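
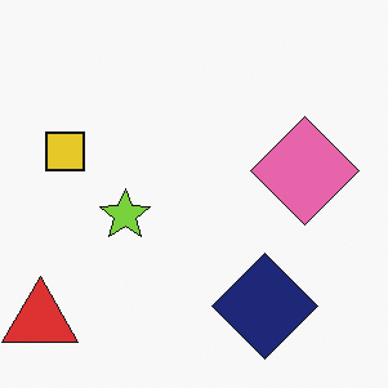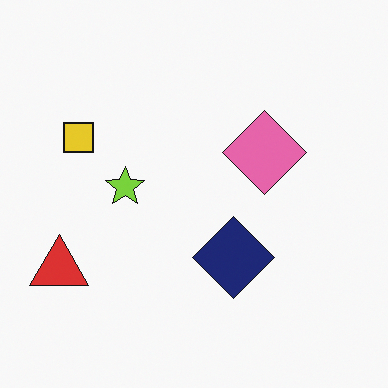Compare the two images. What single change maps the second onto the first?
It was cropped slightly and scaled back up.

The visible shapes are larger and the field of view is narrower; shapes near the original edges may be partly or wholly outside the frame — a crop-and-rescale.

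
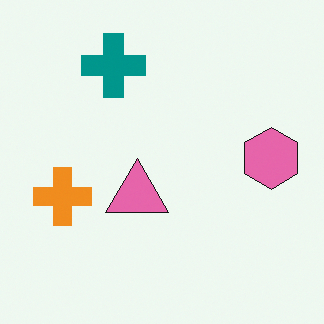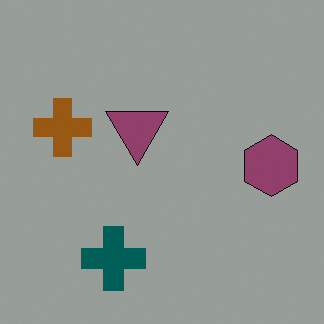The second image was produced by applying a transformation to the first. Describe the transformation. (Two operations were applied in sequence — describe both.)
The image was flipped vertically (top ↔ bottom), then darkened a lot.

The teal cross is in the top of the first image and the bottom of the second — shapes on opposite sides of the horizontal midline have swapped in a mirror flip. Every pixel — background and shapes alike — is uniformly darkened.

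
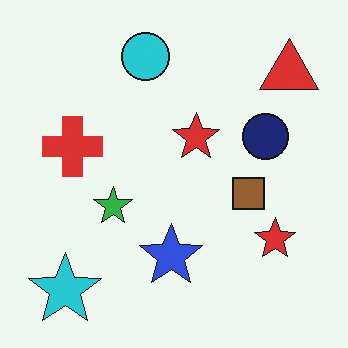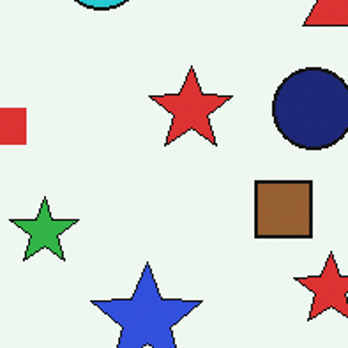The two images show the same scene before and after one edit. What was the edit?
The image was cropped to a noticeably smaller region and rescaled.

The visible shapes are larger and the field of view is narrower; shapes near the original edges may be partly or wholly outside the frame — a crop-and-rescale.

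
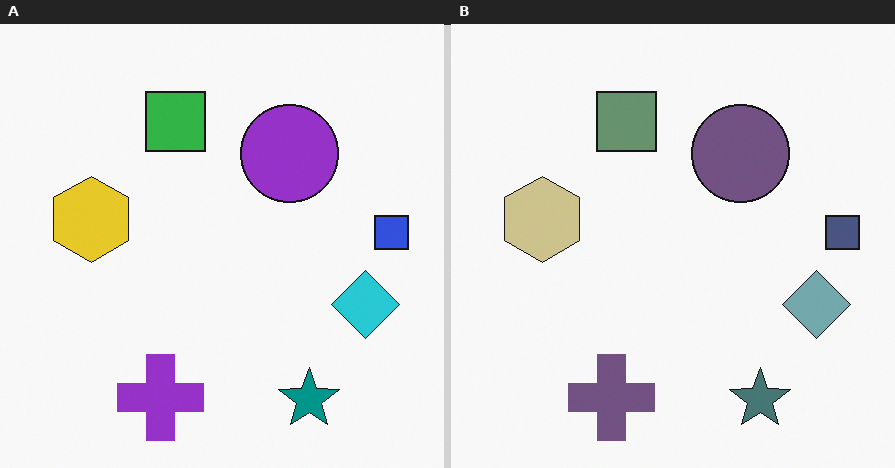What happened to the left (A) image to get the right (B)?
The image was heavily desaturated.

All colors are more muted and greyish — a global saturation change.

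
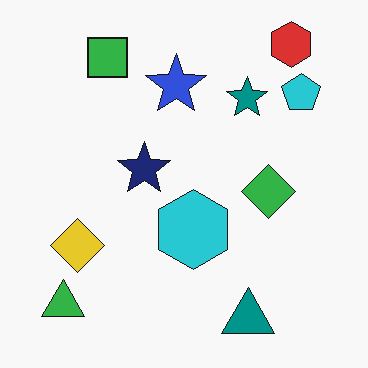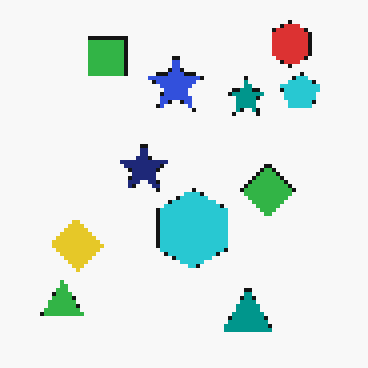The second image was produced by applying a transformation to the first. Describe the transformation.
This is the original image lightly pixelated (a mild mosaic effect).

Shapes are reduced to large square blocks; fine edges and outlines are lost — a downscale-then-upscale (mosaic) effect.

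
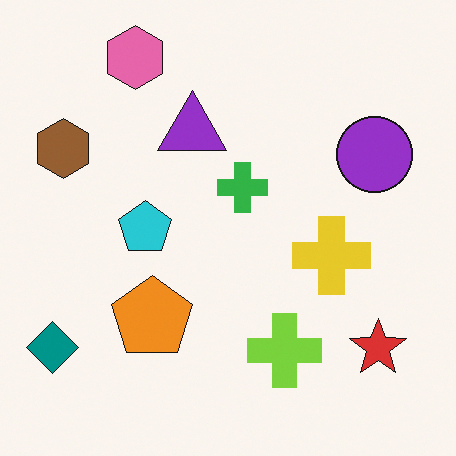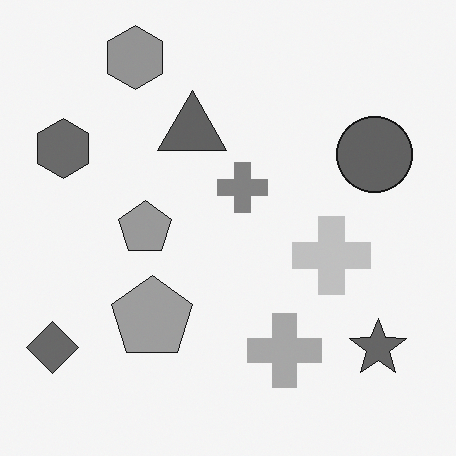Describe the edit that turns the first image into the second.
This is the original image converted to grayscale.

All color is removed — every shape is now a shade of grey.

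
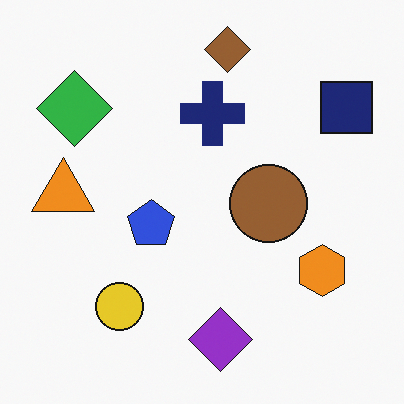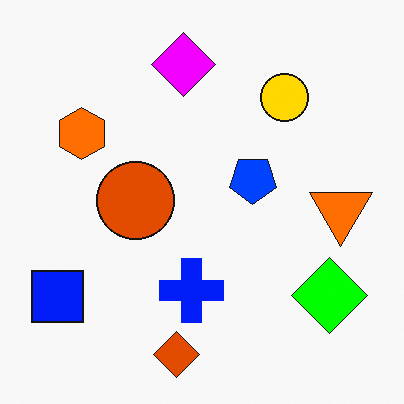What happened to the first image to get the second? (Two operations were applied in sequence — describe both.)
The image was rotated 180°, then made much more vivid (saturation change).

The navy square sits in the top-right of the first image and the bottom-left of the second — consistent with a whole-image 180° rotation. All colors are more vivid — a global saturation change.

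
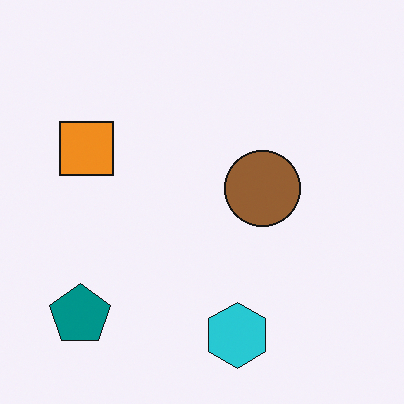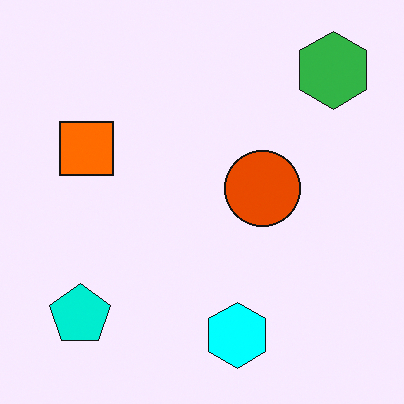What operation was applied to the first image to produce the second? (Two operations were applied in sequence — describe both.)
The image was made much more vivid (saturation change), then overlaid with an additional green hexagon.

All colors are more vivid — a global saturation change. A green hexagon appears in the second image that is absent from the first.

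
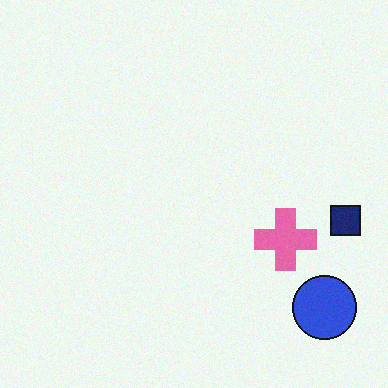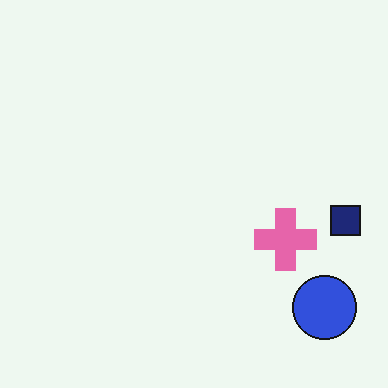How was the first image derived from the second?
The first image is the second degraded with a light layer of grain.

Random speckle covers the whole image, including the flat background.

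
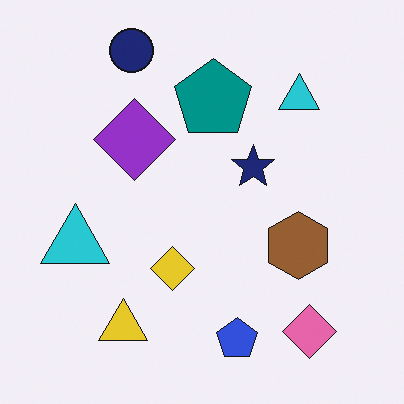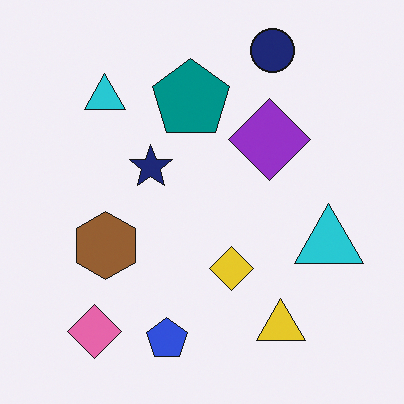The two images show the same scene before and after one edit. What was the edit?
It was flipped horizontally (left ↔ right).

The pink diamond is in the bottom-right of the first image and the bottom-left of the second — shapes on opposite sides of the vertical midline have swapped in a mirror flip.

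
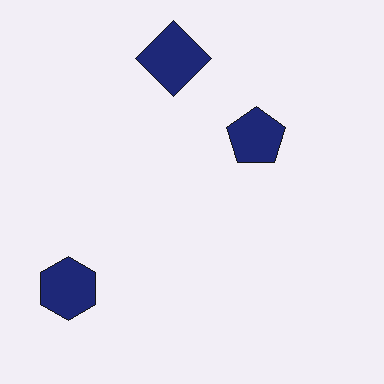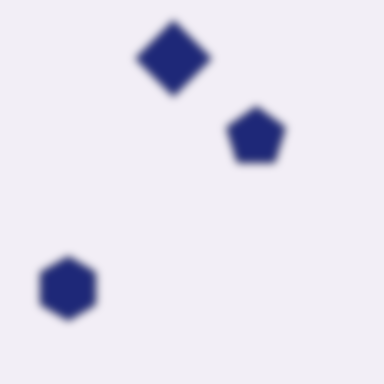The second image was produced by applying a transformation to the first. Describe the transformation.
The image was moderately blurred.

Shape edges and outlines are uniformly softened across the whole image.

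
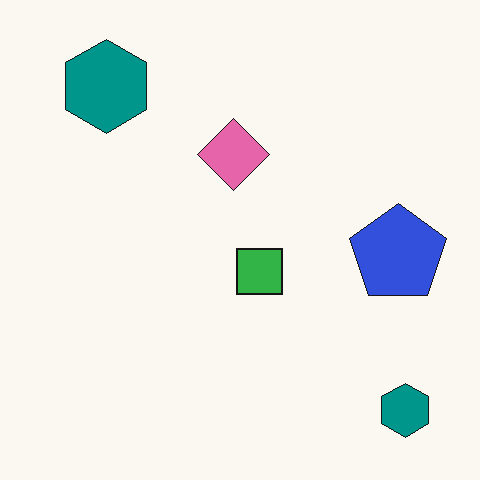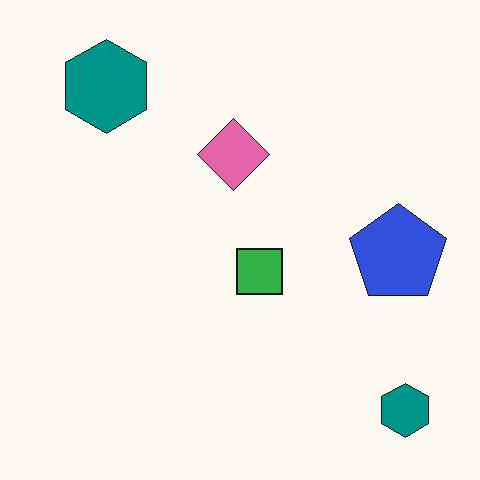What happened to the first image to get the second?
This is the original image JPEG-compressed with visible artifacts.

Blocky 8×8 compression artifacts appear around shape edges and the flat background shows ringing — characteristic JPEG degradation.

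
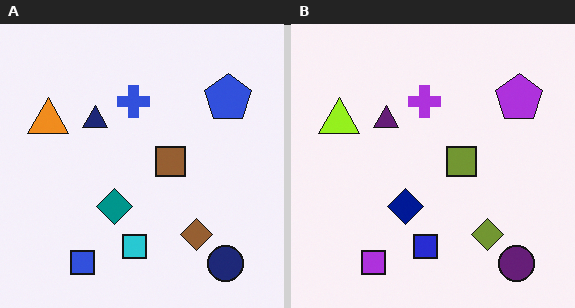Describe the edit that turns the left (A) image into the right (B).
This is the original image hue-shifted by a small amount.

Every shape's color has rotated by the same amount around the hue wheel — a uniform hue shift.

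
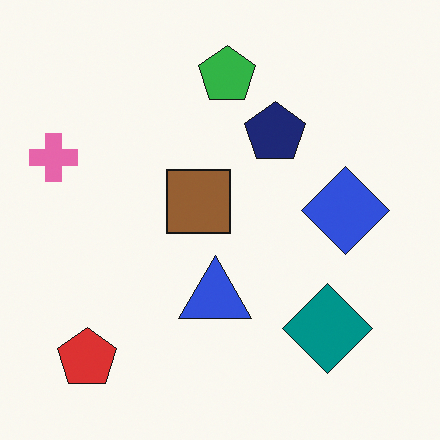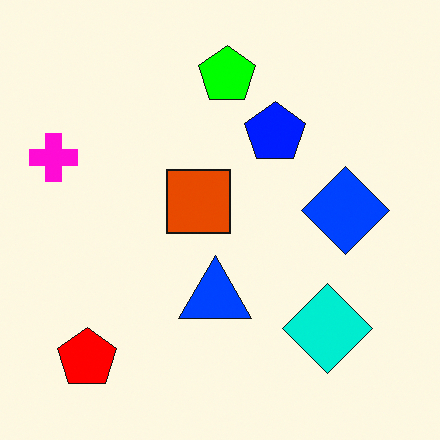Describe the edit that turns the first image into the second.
The transformation is: made much more vivid (saturation change).

All colors are more vivid — a global saturation change.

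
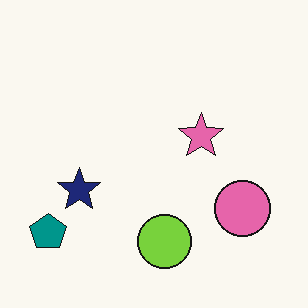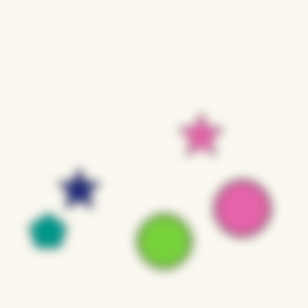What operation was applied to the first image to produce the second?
This is the original image heavily blurred.

Shape edges and outlines are uniformly softened across the whole image.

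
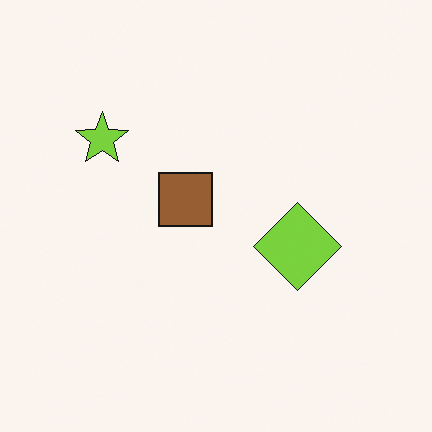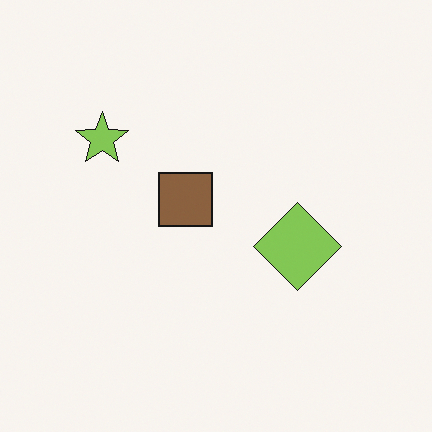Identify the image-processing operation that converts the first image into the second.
The transformation is: slightly desaturated.

All colors are more muted and greyish — a global saturation change.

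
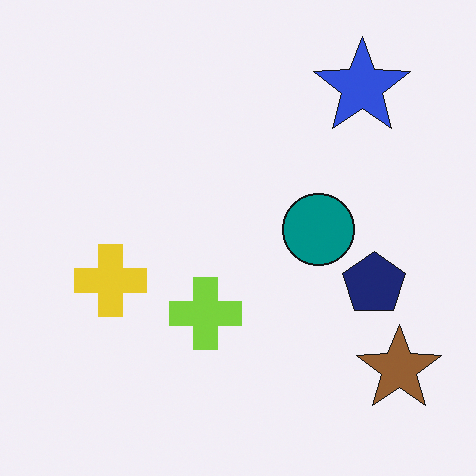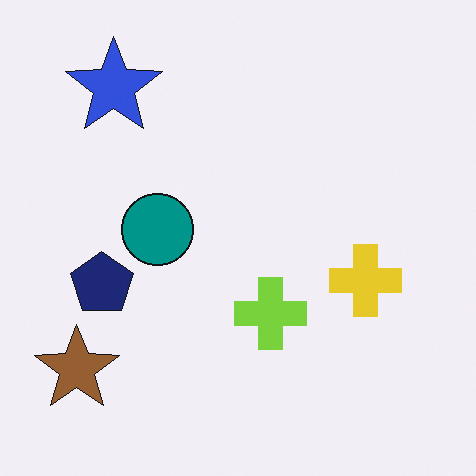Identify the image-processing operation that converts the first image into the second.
The image was flipped horizontally (left ↔ right).

The brown star is in the bottom-right of the first image and the bottom-left of the second — shapes on opposite sides of the vertical midline have swapped in a mirror flip.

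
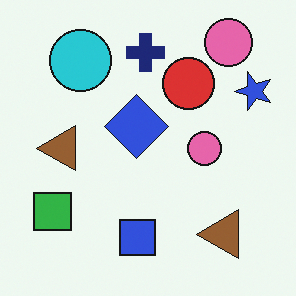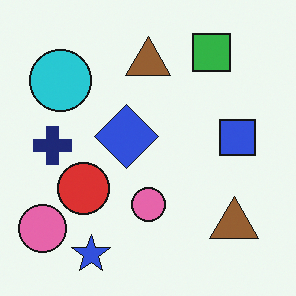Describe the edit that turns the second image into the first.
Transposed (reflected across the top-left ↔ bottom-right diagonal).

Shapes have swapped their row and column positions — what was in the top-right is now in the bottom-left — a diagonal reflection.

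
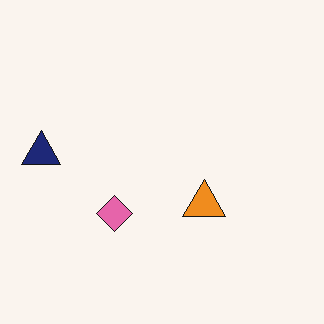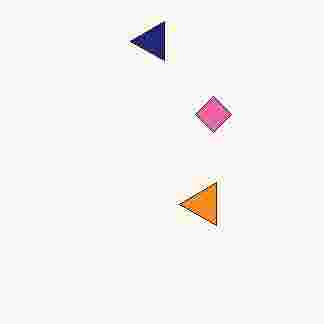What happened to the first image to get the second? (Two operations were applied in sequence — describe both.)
The image was degraded with heavy JPEG compression, then transposed (reflected across the top-left ↔ bottom-right diagonal).

Blocky 8×8 compression artifacts appear around shape edges and the flat background shows ringing — characteristic JPEG degradation. Shapes have swapped their row and column positions — what was in the top-right is now in the bottom-left — a diagonal reflection.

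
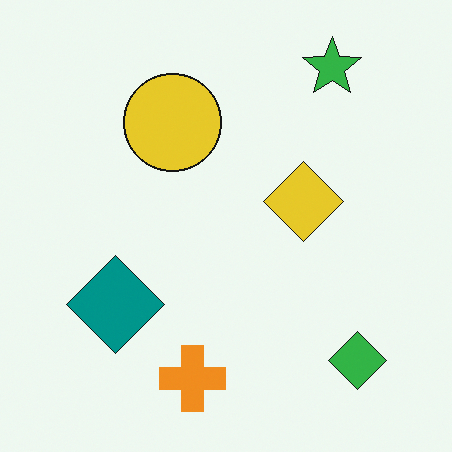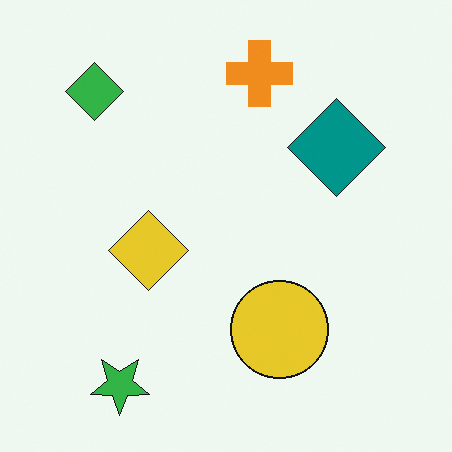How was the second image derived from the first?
The image was rotated 180°.

The green star sits in the top-right of the first image and the bottom-left of the second — consistent with a whole-image 180° rotation.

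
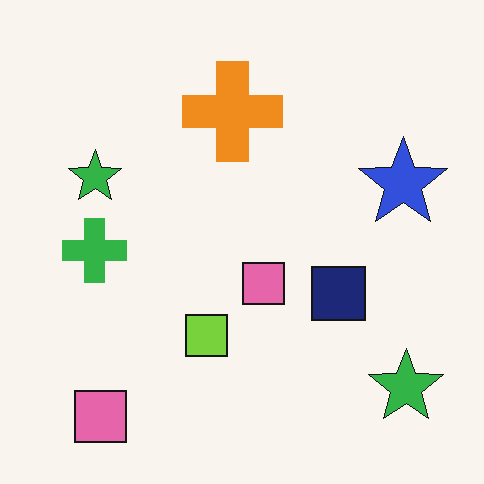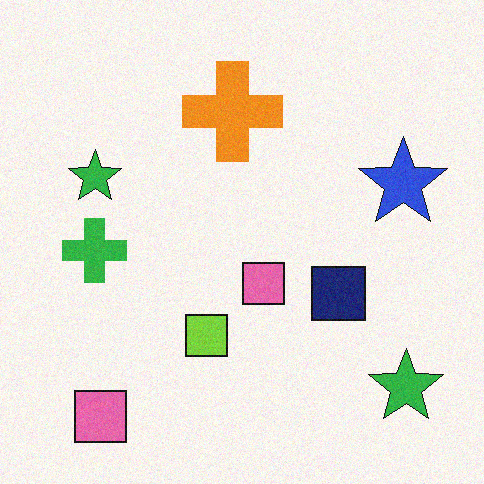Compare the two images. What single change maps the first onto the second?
The second image is the first degraded with a light layer of grain.

Random speckle covers the whole image, including the flat background.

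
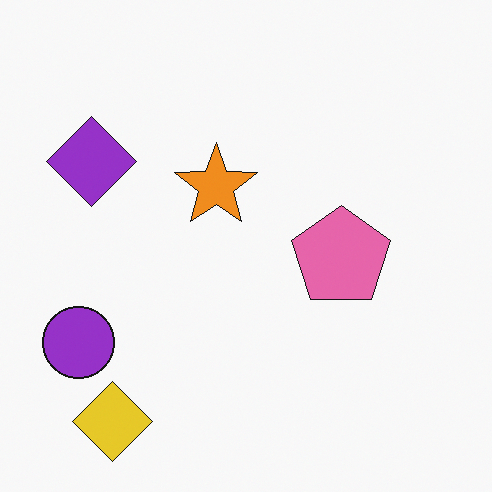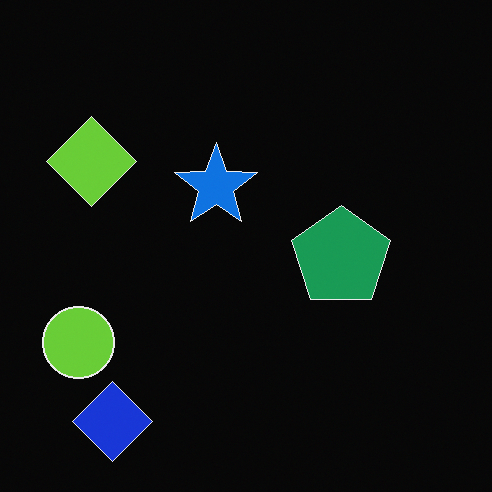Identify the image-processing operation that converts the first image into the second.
The image was color-inverted (negative).

The light background has become dark and every shape's color is its complement — a photographic negative.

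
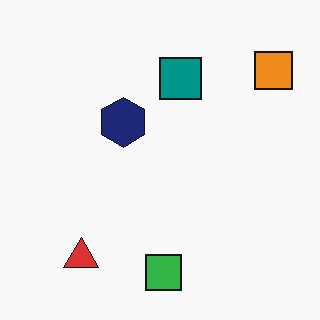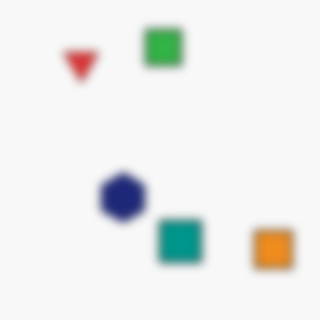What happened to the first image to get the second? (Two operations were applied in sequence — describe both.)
The second image is the first noticeably gaussian-blurred, then flipped vertically (top ↔ bottom).

Shape edges and outlines are uniformly softened across the whole image. The green square is in the bottom of the first image and the top of the second — shapes on opposite sides of the horizontal midline have swapped in a mirror flip.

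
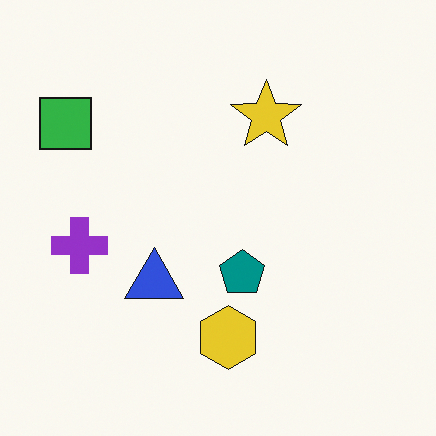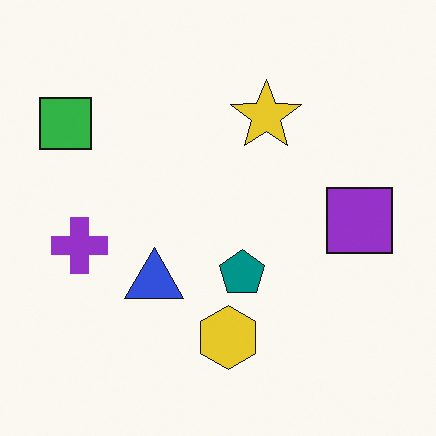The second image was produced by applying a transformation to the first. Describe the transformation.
It was overlaid with an additional purple square.

A purple square appears in the second image that is absent from the first.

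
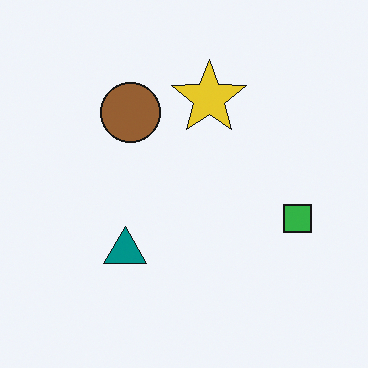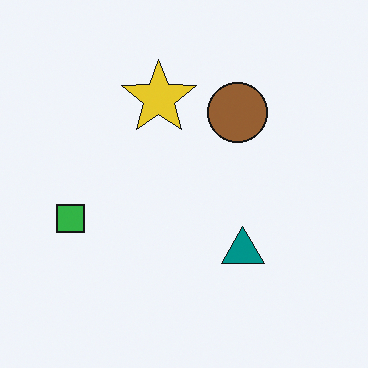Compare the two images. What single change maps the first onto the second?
This is the original image flipped horizontally (left ↔ right).

The green square is in the right of the first image and the left of the second — shapes on opposite sides of the vertical midline have swapped in a mirror flip.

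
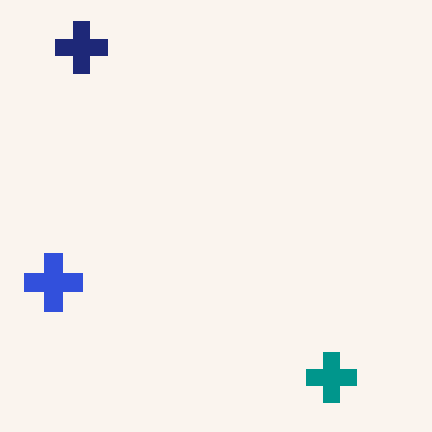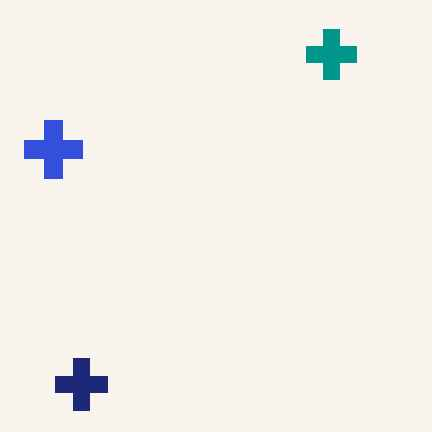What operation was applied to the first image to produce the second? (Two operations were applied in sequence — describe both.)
The second image is the first flipped vertically (top ↔ bottom), then given moderate JPEG compression.

The navy cross is in the top-left of the first image and the bottom-left of the second — shapes on opposite sides of the horizontal midline have swapped in a mirror flip. Blocky 8×8 compression artifacts appear around shape edges and the flat background shows ringing — characteristic JPEG degradation.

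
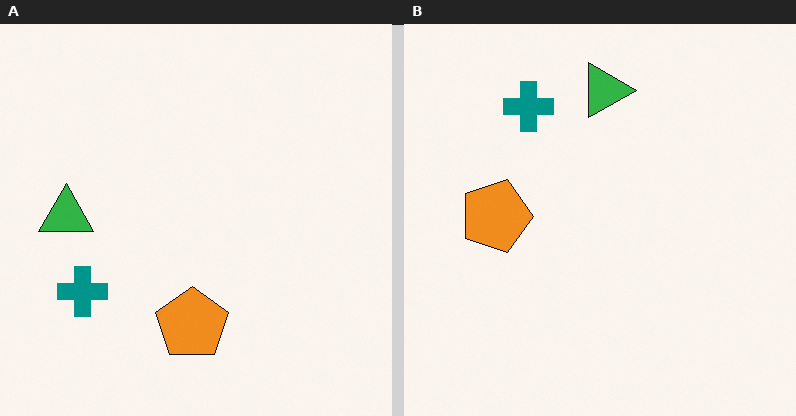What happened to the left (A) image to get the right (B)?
The image was rotated 90° clockwise.

The teal cross sits in the bottom-left of the left (A) image and the top-left of the right (B) — consistent with a whole-image 90° clockwise rotation.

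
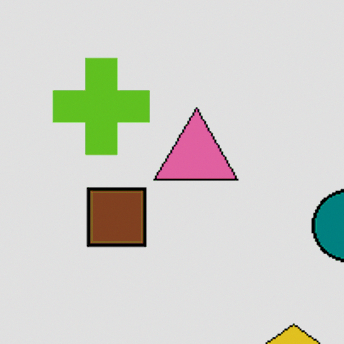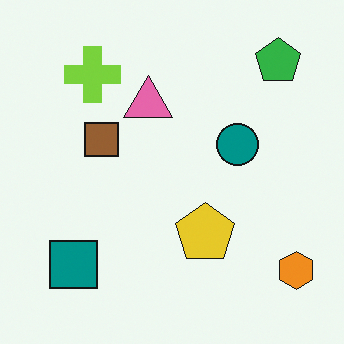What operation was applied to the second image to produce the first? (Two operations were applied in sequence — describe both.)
It was cropped to a noticeably smaller region and rescaled, then posterized to a reduced palette.

The visible shapes are larger and the field of view is narrower; shapes near the original edges may be partly or wholly outside the frame — a crop-and-rescale. Each flat color has snapped to a coarser quantized level — most visibly, the near-white background has dropped to a flat grey.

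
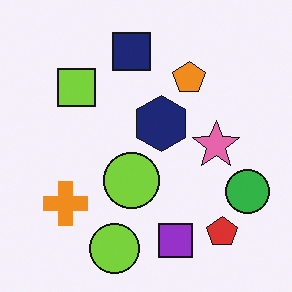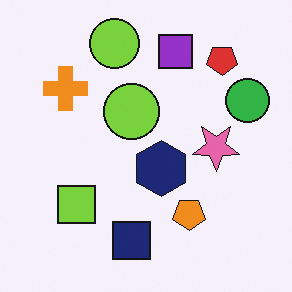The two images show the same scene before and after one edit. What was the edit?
The second image is the first flipped vertically (top ↔ bottom).

The navy square is in the top of the first image and the bottom of the second — shapes on opposite sides of the horizontal midline have swapped in a mirror flip.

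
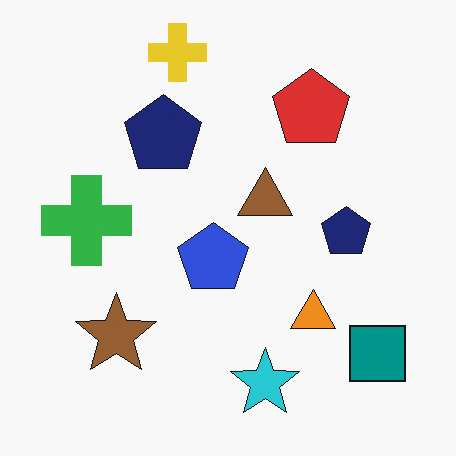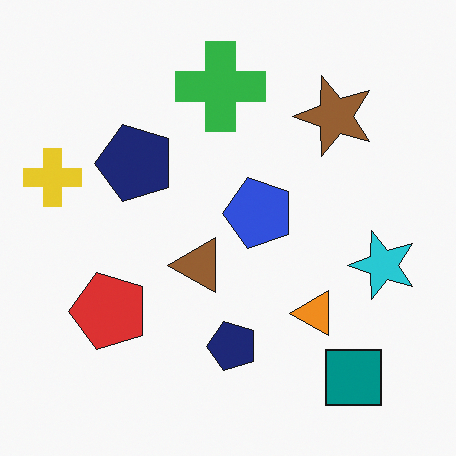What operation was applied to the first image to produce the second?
The image was transposed (reflected across the top-left ↔ bottom-right diagonal).

Shapes have swapped their row and column positions — what was in the top-right is now in the bottom-left — a diagonal reflection.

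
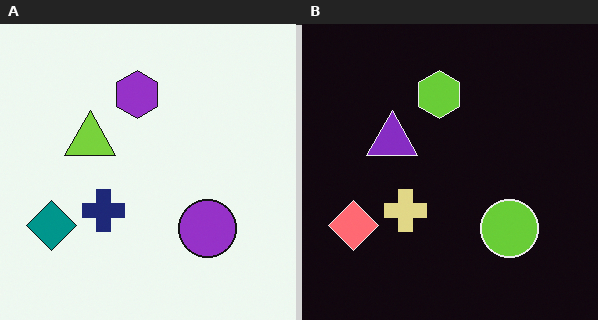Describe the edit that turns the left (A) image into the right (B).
It was color-inverted (negative).

The light background has become dark and every shape's color is its complement — a photographic negative.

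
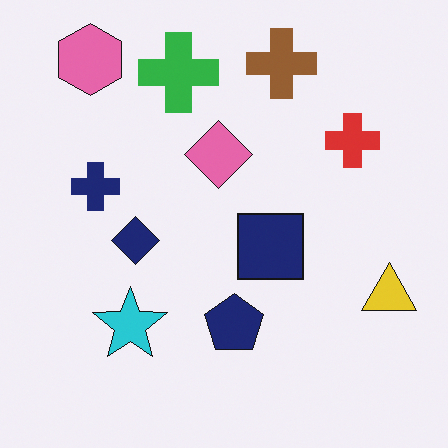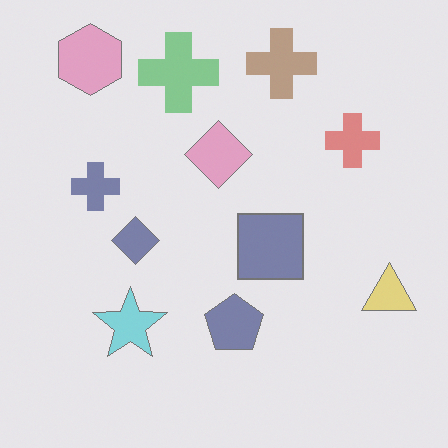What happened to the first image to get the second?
It was washed out (contrast reduced).

Tones are pushed toward mid-grey across the whole image — a global contrast change.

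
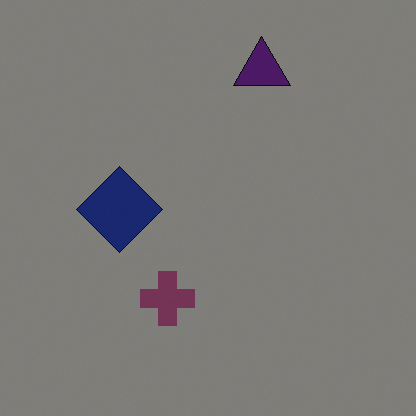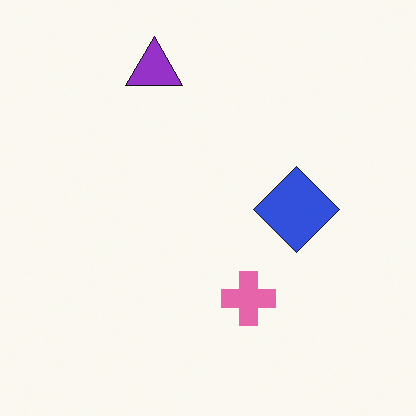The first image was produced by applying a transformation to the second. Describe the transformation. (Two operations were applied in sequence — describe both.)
It was noticeably darkened, then flipped horizontally (left ↔ right).

Every pixel — background and shapes alike — is uniformly darkened. The blue diamond is in the right of the second image and the left of the first — shapes on opposite sides of the vertical midline have swapped in a mirror flip.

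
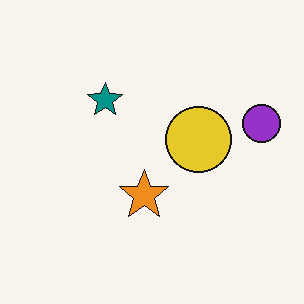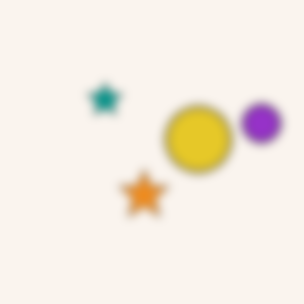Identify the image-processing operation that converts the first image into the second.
The second image is the first strongly gaussian-blurred.

Shape edges and outlines are uniformly softened across the whole image.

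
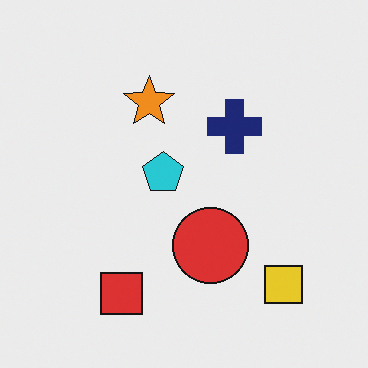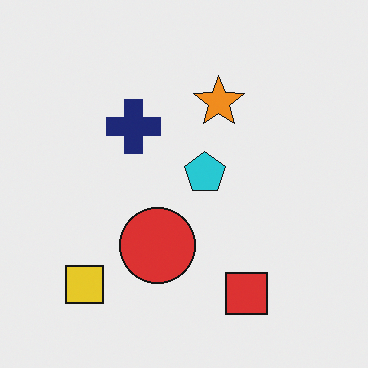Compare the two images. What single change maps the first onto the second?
The transformation is: flipped horizontally (left ↔ right).

The yellow square is in the bottom-right of the first image and the bottom-left of the second — shapes on opposite sides of the vertical midline have swapped in a mirror flip.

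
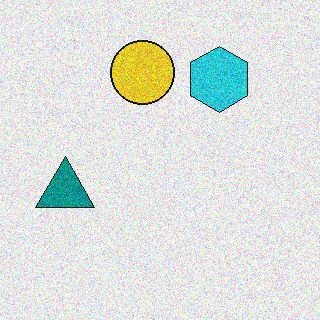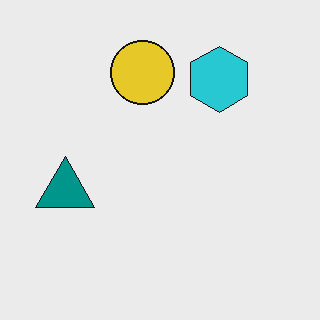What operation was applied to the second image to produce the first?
The transformation is: degraded with visible gaussian noise.

Random speckle covers the whole image, including the flat background.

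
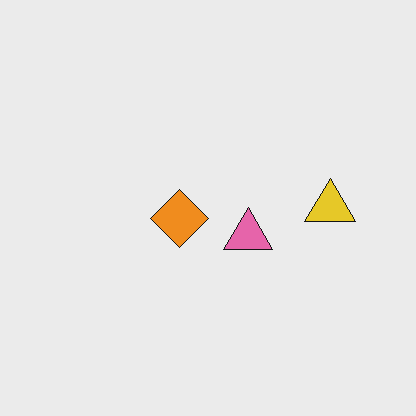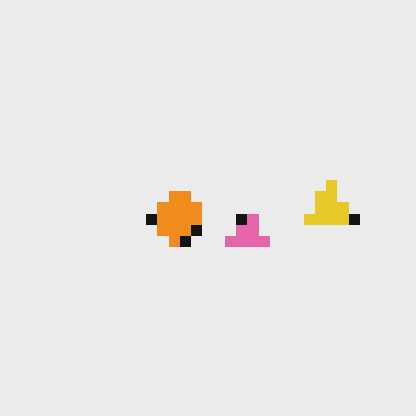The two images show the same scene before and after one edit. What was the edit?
The second image is the first heavily pixelated into large blocks.

Shapes are reduced to large square blocks; fine edges and outlines are lost — a downscale-then-upscale (mosaic) effect.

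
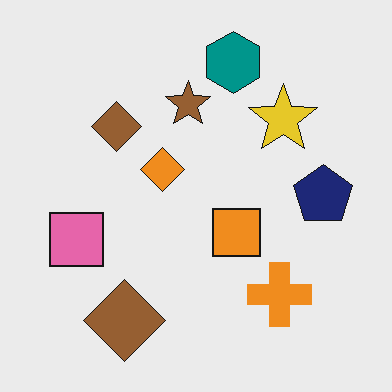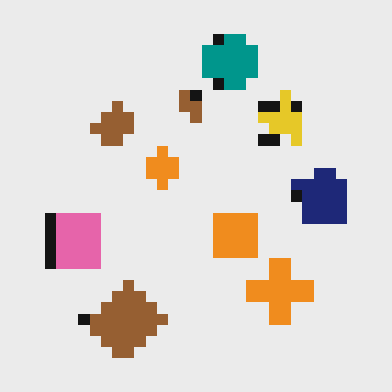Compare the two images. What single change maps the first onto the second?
The second image is the first heavily pixelated into large blocks.

Shapes are reduced to large square blocks; fine edges and outlines are lost — a downscale-then-upscale (mosaic) effect.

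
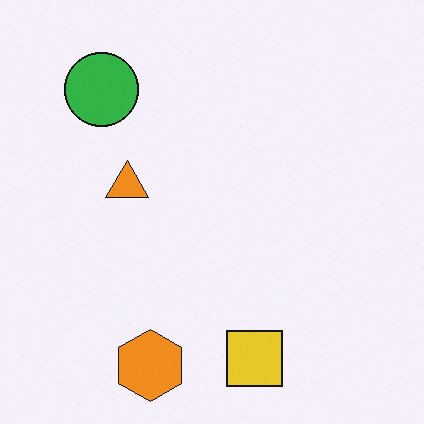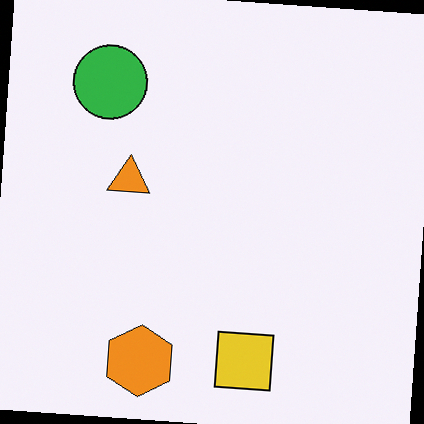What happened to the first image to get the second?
The transformation is: rotated clockwise by a slight angle.

Every shape is tilted by the same angle and the image corners show triangular fill wedges — a whole-image rotation by a non-right angle.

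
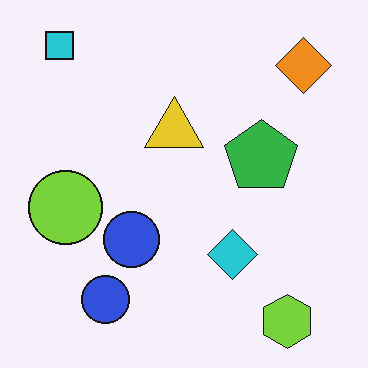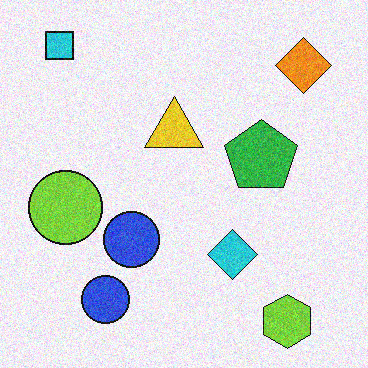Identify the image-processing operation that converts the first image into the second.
Degraded with moderate additive noise.

Random speckle covers the whole image, including the flat background.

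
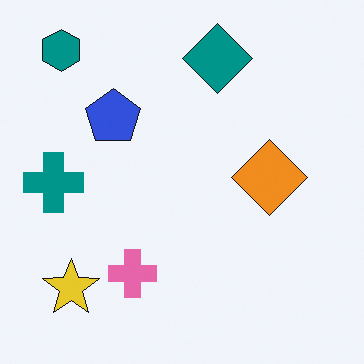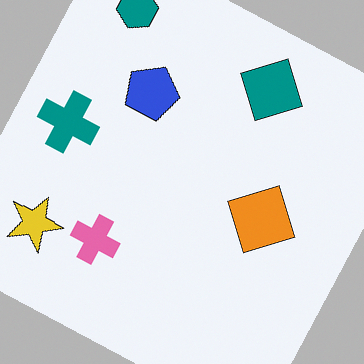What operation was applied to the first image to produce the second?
The image was rotated clockwise by a moderate amount.

Every shape is tilted by the same angle and the image corners show triangular fill wedges — a whole-image rotation by a non-right angle.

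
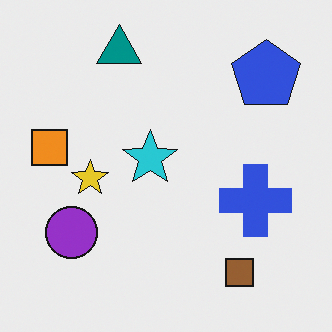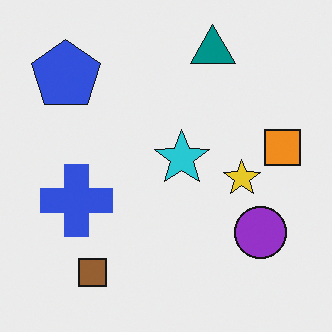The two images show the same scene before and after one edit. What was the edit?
The image was flipped horizontally (left ↔ right).

The orange square is in the left of the first image and the right of the second — shapes on opposite sides of the vertical midline have swapped in a mirror flip.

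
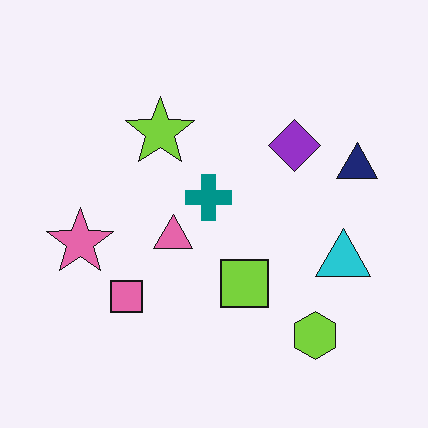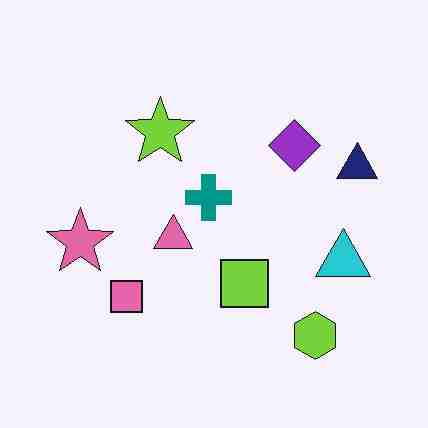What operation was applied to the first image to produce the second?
The transformation is: degraded with heavy JPEG compression.

Blocky 8×8 compression artifacts appear around shape edges and the flat background shows ringing — characteristic JPEG degradation.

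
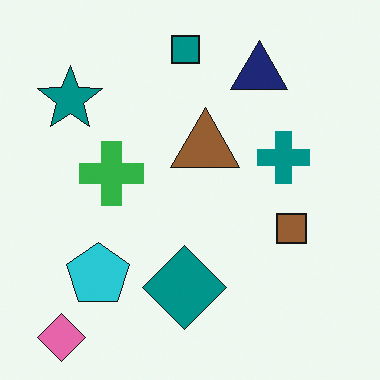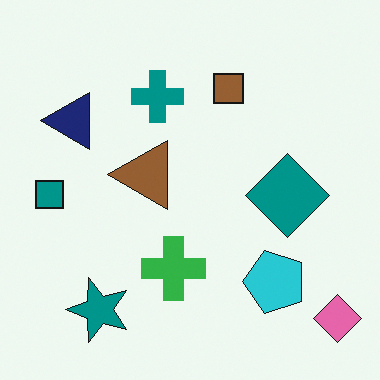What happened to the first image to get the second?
The image was rotated 90° counter-clockwise.

The pink diamond sits in the bottom-left of the first image and the bottom-right of the second — consistent with a whole-image 90° counter-clockwise rotation.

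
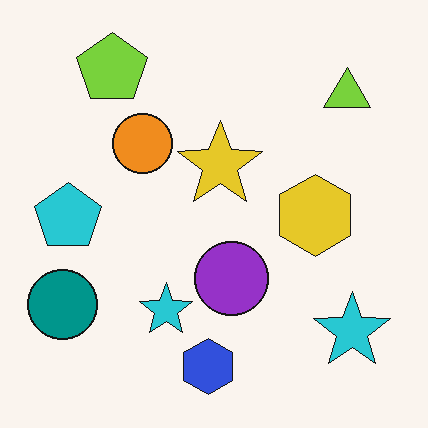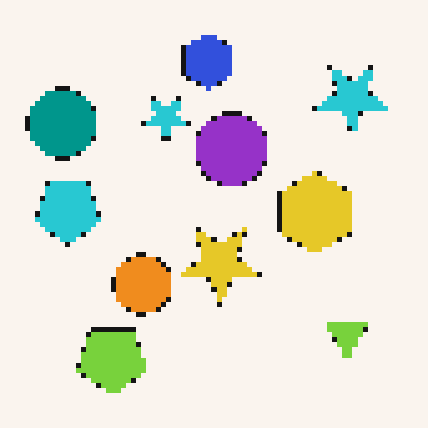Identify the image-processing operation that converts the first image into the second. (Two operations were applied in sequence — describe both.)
Flipped vertically (top ↔ bottom), then lightly pixelated (a mild mosaic effect).

The blue hexagon is in the bottom of the first image and the top of the second — shapes on opposite sides of the horizontal midline have swapped in a mirror flip. Shapes are reduced to large square blocks; fine edges and outlines are lost — a downscale-then-upscale (mosaic) effect.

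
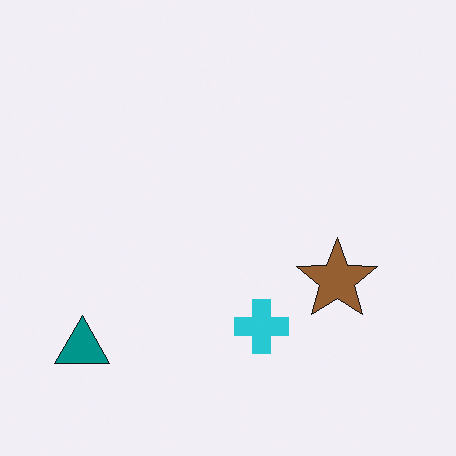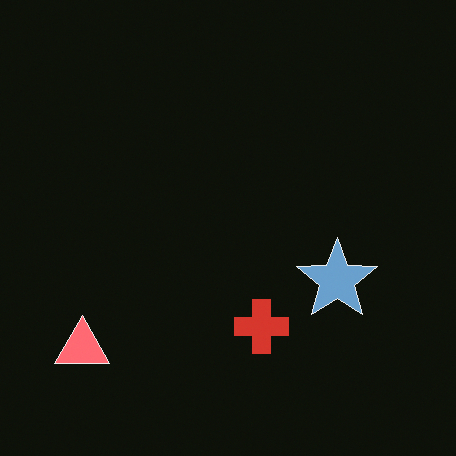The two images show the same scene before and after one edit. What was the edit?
The second image is the first color-inverted (negative).

The light background has become dark and every shape's color is its complement — a photographic negative.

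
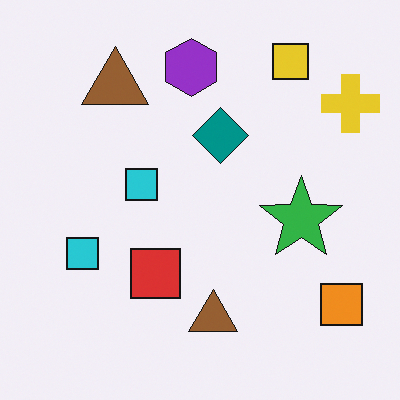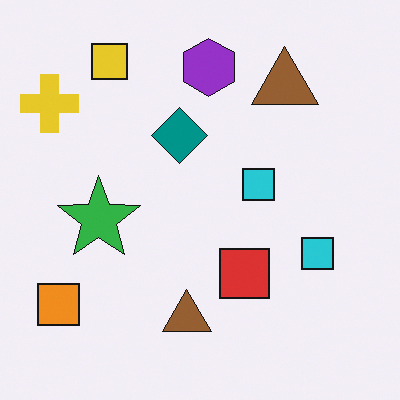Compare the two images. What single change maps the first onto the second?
The image was flipped horizontally (left ↔ right).

The yellow cross is in the top-right of the first image and the top-left of the second — shapes on opposite sides of the vertical midline have swapped in a mirror flip.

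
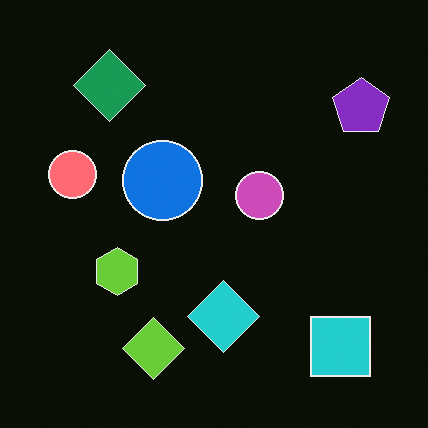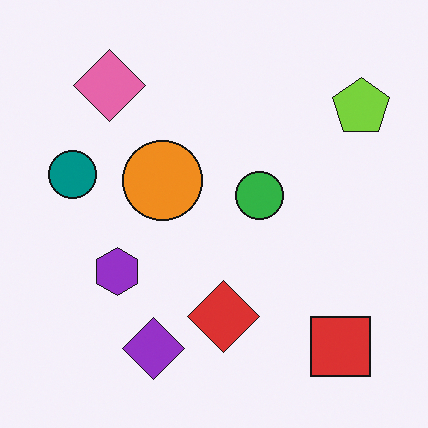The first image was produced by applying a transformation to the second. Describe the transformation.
This is the original image color-inverted (negative).

The light background has become dark and every shape's color is its complement — a photographic negative.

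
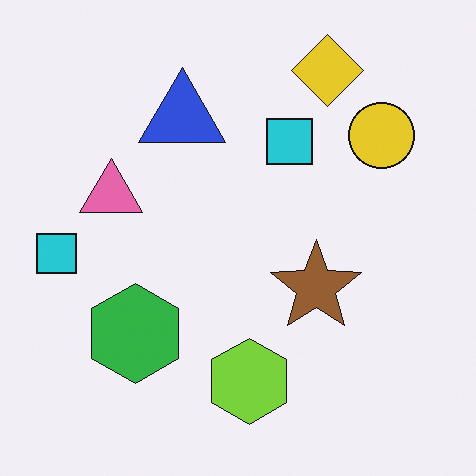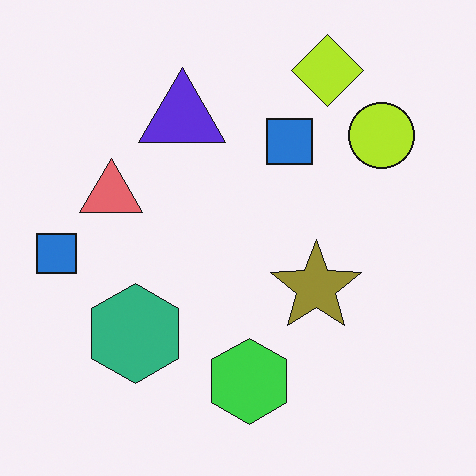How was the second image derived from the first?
The image was hue-shifted slightly.

Every shape's color has rotated by the same amount around the hue wheel — a uniform hue shift.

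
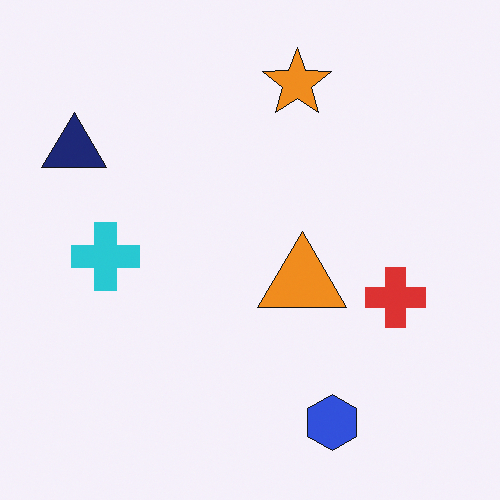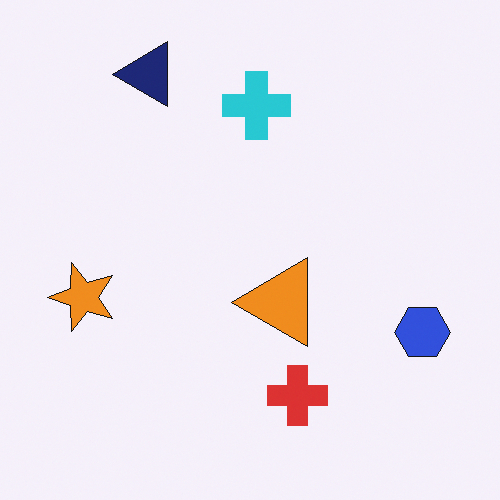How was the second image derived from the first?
The transformation is: transposed (reflected across the top-left ↔ bottom-right diagonal).

Shapes have swapped their row and column positions — what was in the top-right is now in the bottom-left — a diagonal reflection.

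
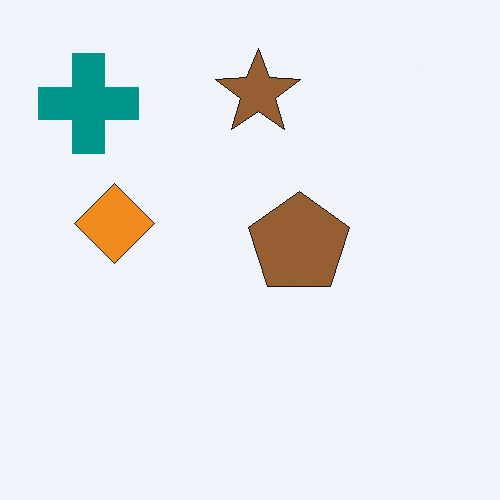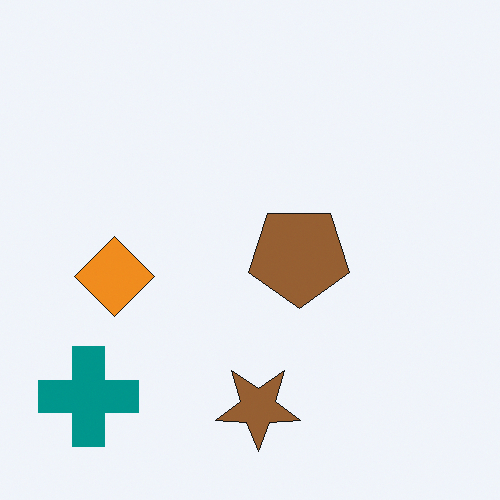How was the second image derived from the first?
This is the original image flipped vertically (top ↔ bottom).

The brown star is in the top of the first image and the bottom of the second — shapes on opposite sides of the horizontal midline have swapped in a mirror flip.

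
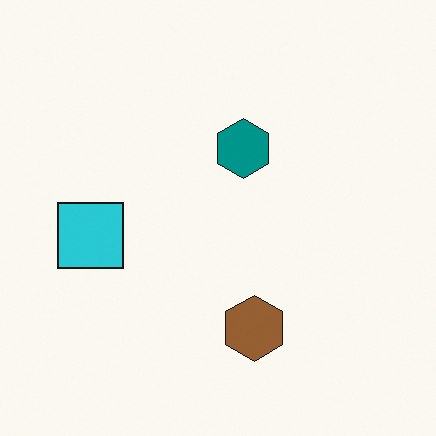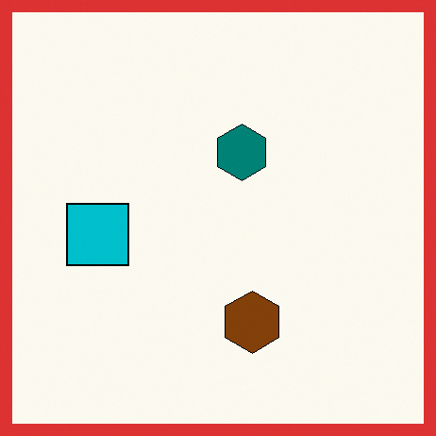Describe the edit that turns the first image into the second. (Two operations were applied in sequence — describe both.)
The second image is the first given slightly increased contrast, then framed with a red border.

Tones are pushed away from mid-grey across the whole image — a global contrast change. A solid red frame runs around the edge of the second image, with the content slightly shrunk inside it.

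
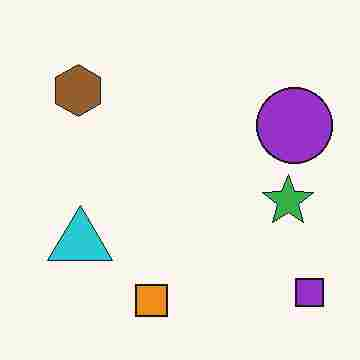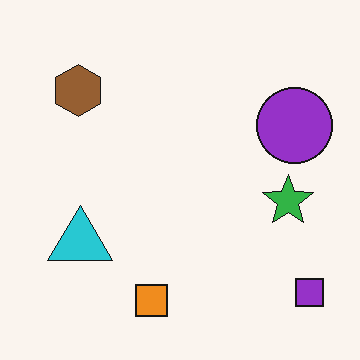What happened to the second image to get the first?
Heavily JPEG-compressed with obvious blocking artifacts.

Blocky 8×8 compression artifacts appear around shape edges and the flat background shows ringing — characteristic JPEG degradation.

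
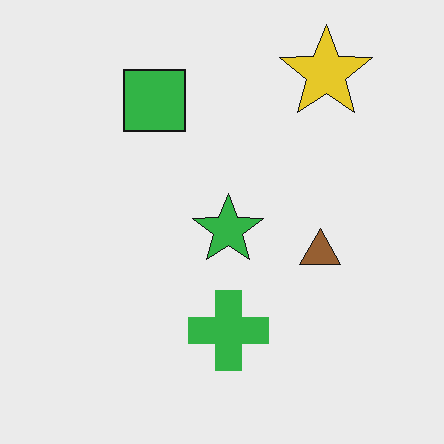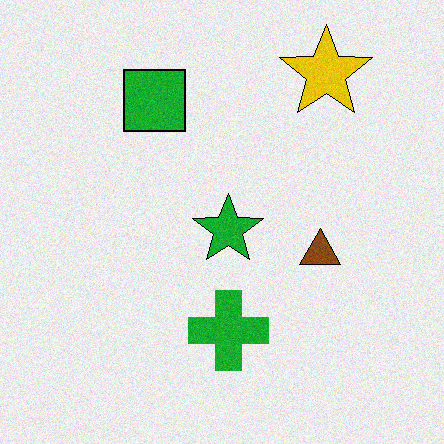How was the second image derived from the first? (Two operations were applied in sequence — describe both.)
The transformation is: degraded with subtle gaussian noise, then given slightly increased contrast.

Random speckle covers the whole image, including the flat background. Tones are pushed away from mid-grey across the whole image — a global contrast change.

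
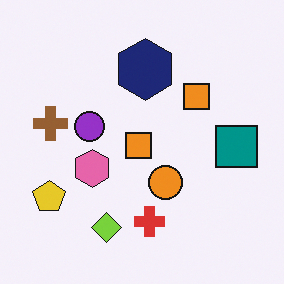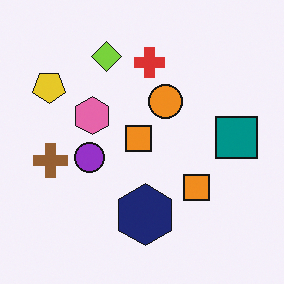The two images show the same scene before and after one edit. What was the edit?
It was flipped vertically (top ↔ bottom).

The lime diamond is in the bottom of the first image and the top of the second — shapes on opposite sides of the horizontal midline have swapped in a mirror flip.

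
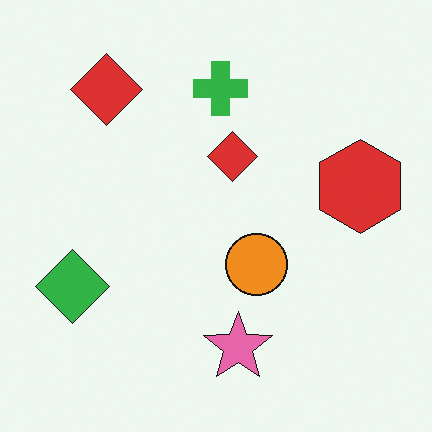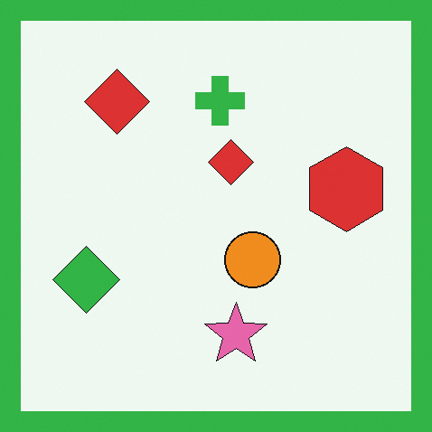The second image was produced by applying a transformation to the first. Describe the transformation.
Framed with a green border.

A solid green frame runs around the edge of the second image, with the content slightly shrunk inside it.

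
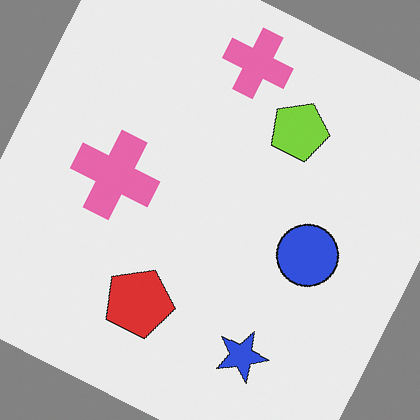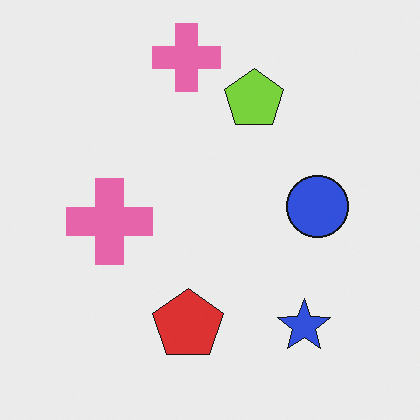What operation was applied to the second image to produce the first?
The transformation is: rotated clockwise by a moderate amount.

Every shape is tilted by the same angle and the image corners show triangular fill wedges — a whole-image rotation by a non-right angle.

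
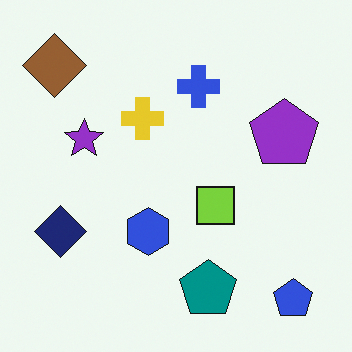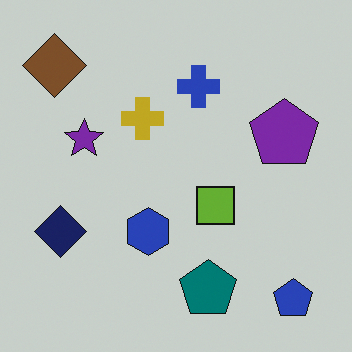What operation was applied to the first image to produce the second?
The transformation is: darkened a little.

Every pixel — background and shapes alike — is uniformly darkened.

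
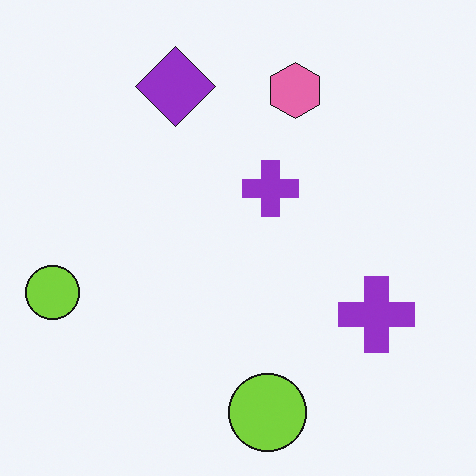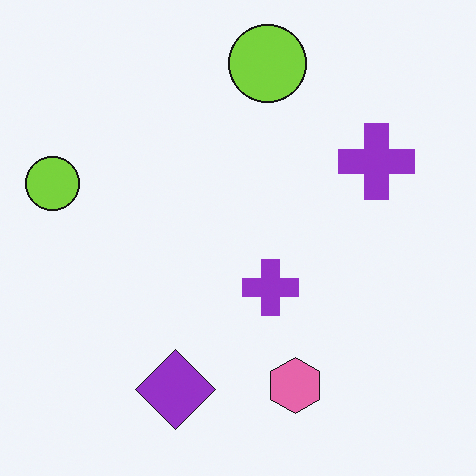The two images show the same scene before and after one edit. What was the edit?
The transformation is: flipped vertically (top ↔ bottom).

The purple diamond is in the top of the first image and the bottom of the second — shapes on opposite sides of the horizontal midline have swapped in a mirror flip.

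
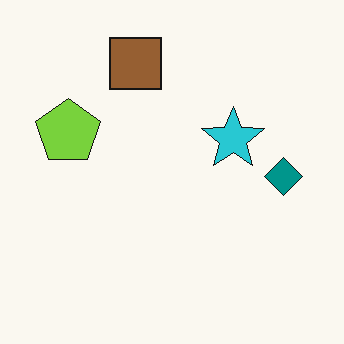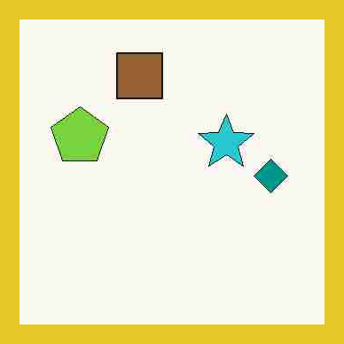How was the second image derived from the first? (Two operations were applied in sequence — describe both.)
It was degraded with heavy JPEG compression, then framed with a yellow border.

Blocky 8×8 compression artifacts appear around shape edges and the flat background shows ringing — characteristic JPEG degradation. A solid yellow frame runs around the edge of the second image, with the content slightly shrunk inside it.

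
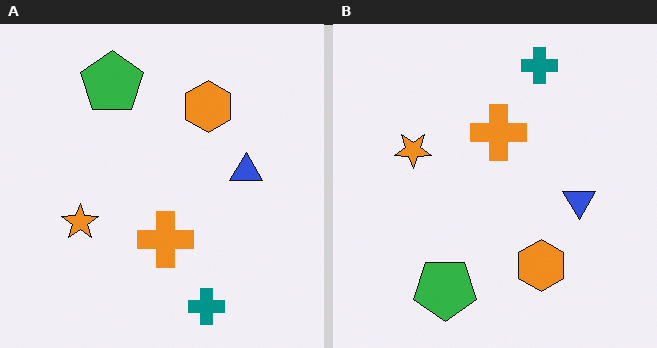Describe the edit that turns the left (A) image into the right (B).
Flipped vertically (top ↔ bottom).

The teal cross is in the bottom of the left (A) image and the top of the right (B) — shapes on opposite sides of the horizontal midline have swapped in a mirror flip.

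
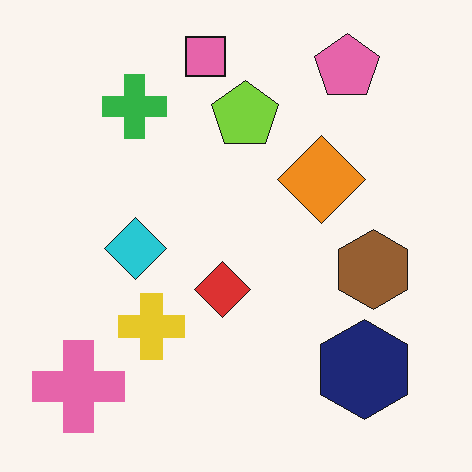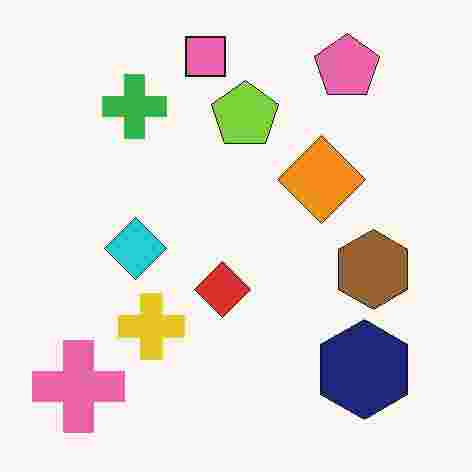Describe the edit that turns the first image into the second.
It was heavily JPEG-compressed with obvious blocking artifacts.

Blocky 8×8 compression artifacts appear around shape edges and the flat background shows ringing — characteristic JPEG degradation.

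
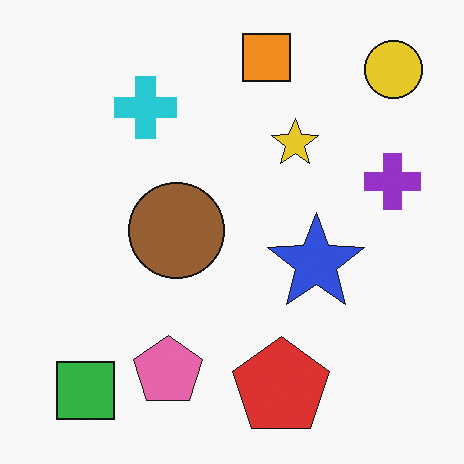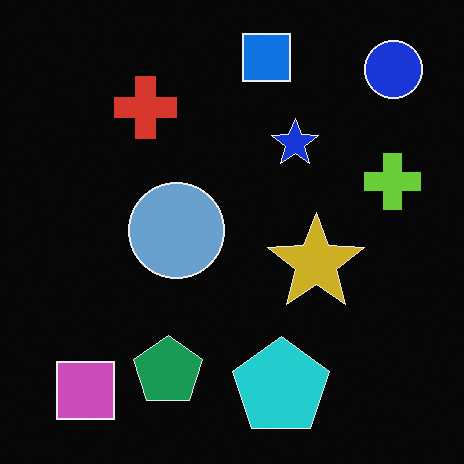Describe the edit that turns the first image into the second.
This is the original image color-inverted (negative).

The light background has become dark and every shape's color is its complement — a photographic negative.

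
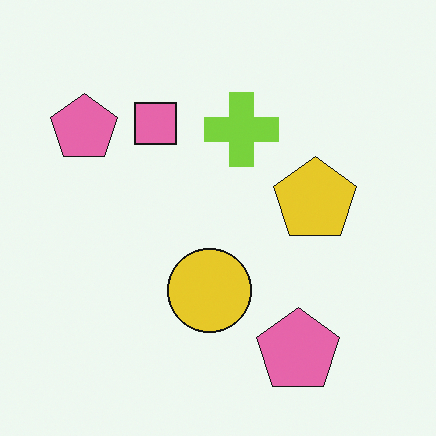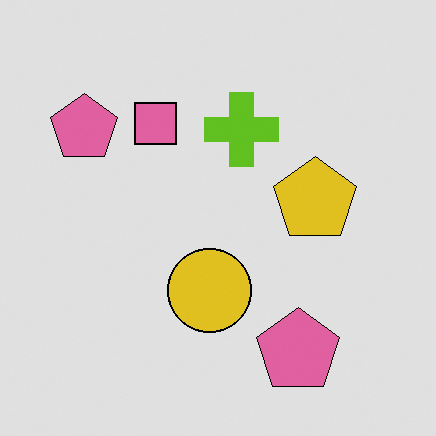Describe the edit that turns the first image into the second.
The transformation is: posterized to a reduced palette.

Each flat color has snapped to a coarser quantized level — most visibly, the near-white background has dropped to a flat grey.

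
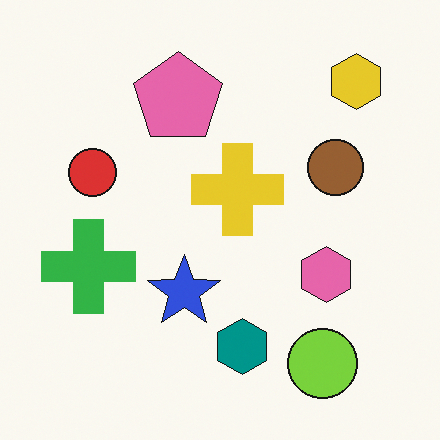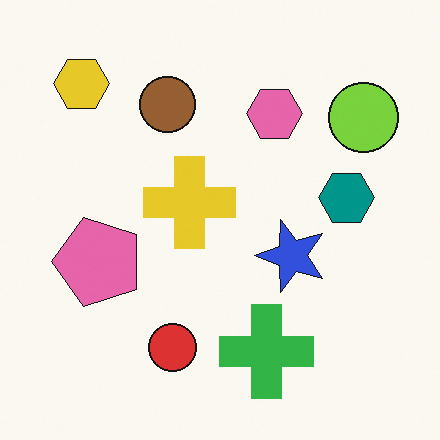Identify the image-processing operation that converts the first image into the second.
It was rotated 90° counter-clockwise.

The yellow hexagon sits in the top-right of the first image and the top-left of the second — consistent with a whole-image 90° counter-clockwise rotation.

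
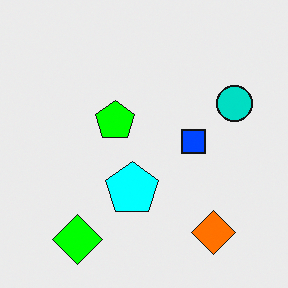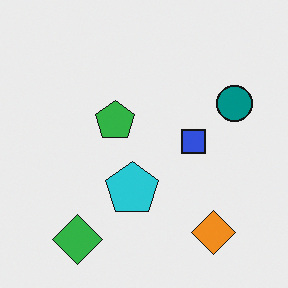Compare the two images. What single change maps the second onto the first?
The first image is the second heavily oversaturated.

All colors are more vivid — a global saturation change.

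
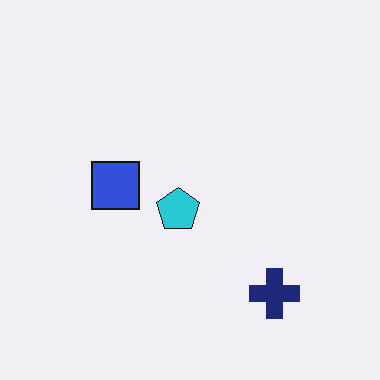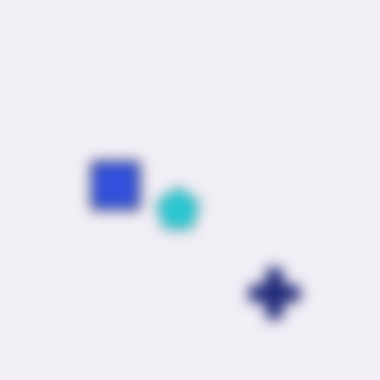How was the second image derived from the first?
The second image is the first heavily blurred.

Shape edges and outlines are uniformly softened across the whole image.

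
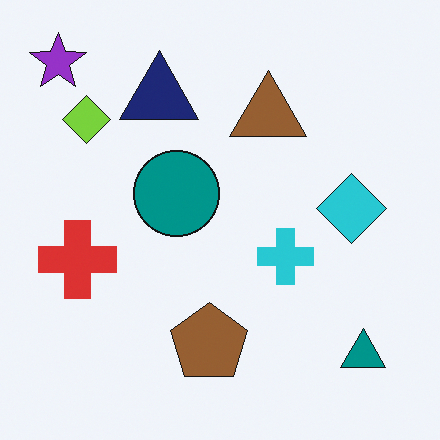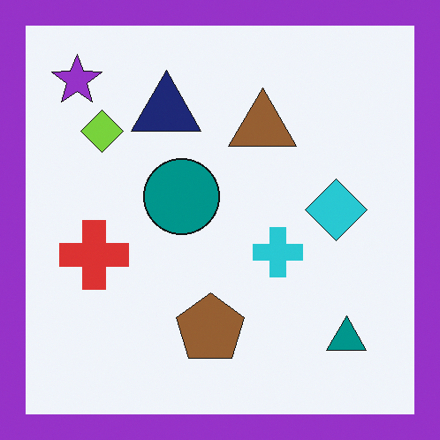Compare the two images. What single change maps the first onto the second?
Framed with a purple border.

A solid purple frame runs around the edge of the second image, with the content slightly shrunk inside it.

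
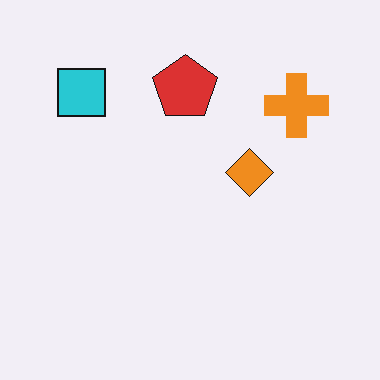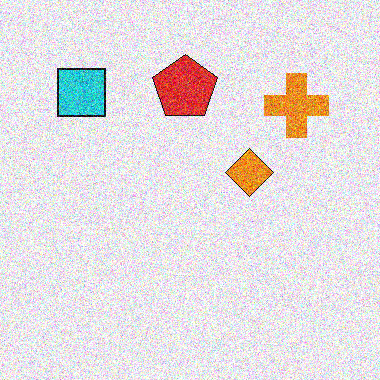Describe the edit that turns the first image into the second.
This is the original image degraded with a thick layer of grain.

Random speckle covers the whole image, including the flat background.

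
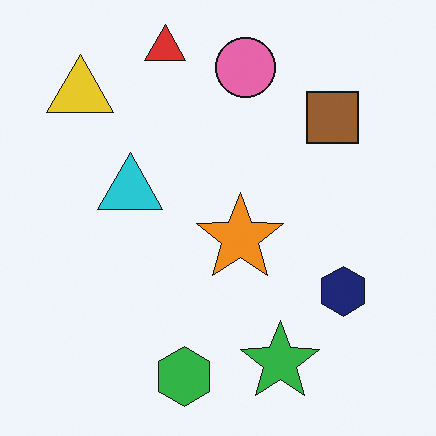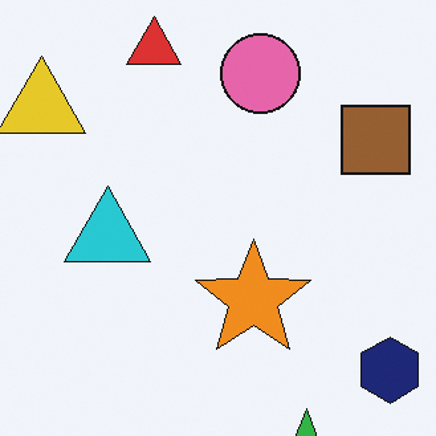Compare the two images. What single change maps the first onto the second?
Cropped slightly and scaled back up.

The visible shapes are larger and the field of view is narrower; shapes near the original edges may be partly or wholly outside the frame — a crop-and-rescale.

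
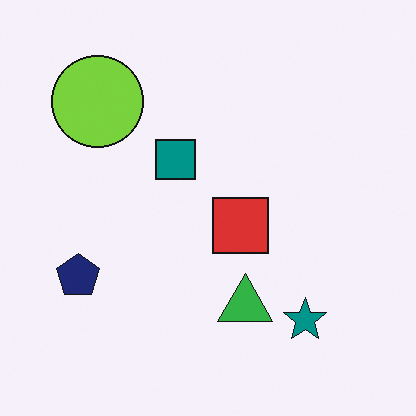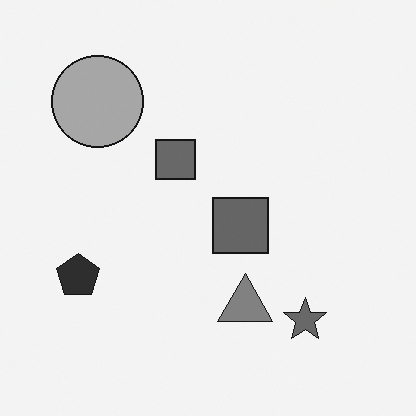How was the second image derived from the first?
The transformation is: converted to grayscale.

All color is removed — every shape is now a shade of grey.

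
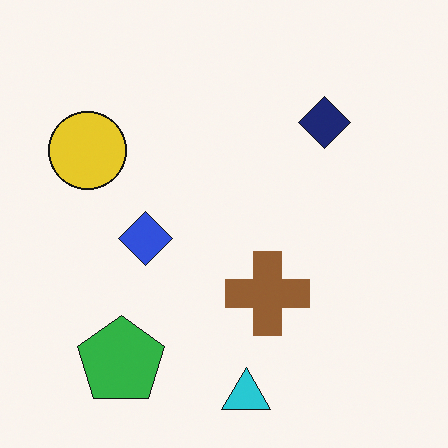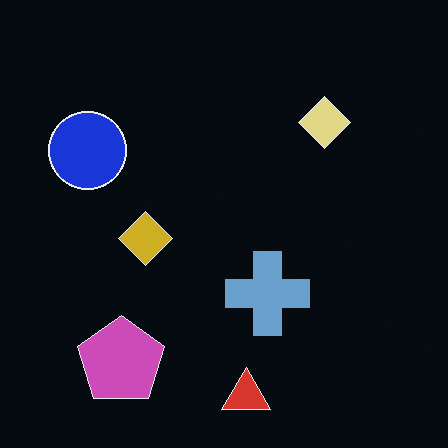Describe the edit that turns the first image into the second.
Color-inverted (negative).

The light background has become dark and every shape's color is its complement — a photographic negative.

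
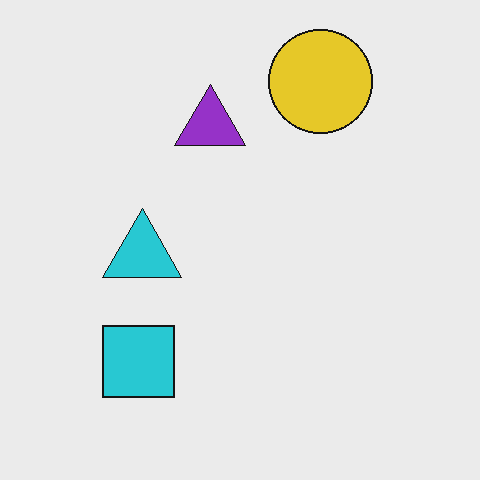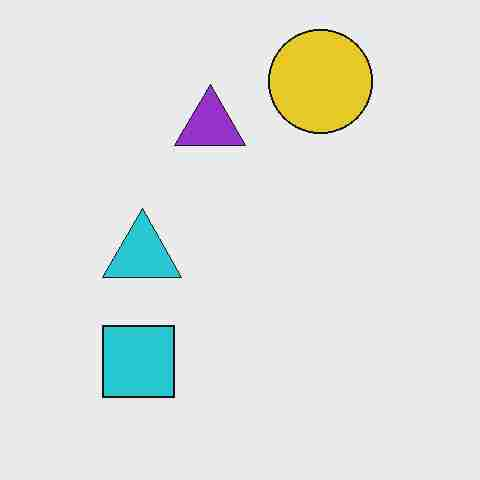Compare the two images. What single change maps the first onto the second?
The second image is the first degraded with heavy JPEG compression.

Blocky 8×8 compression artifacts appear around shape edges and the flat background shows ringing — characteristic JPEG degradation.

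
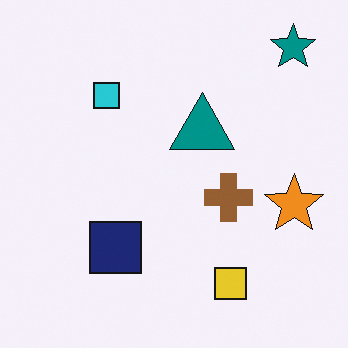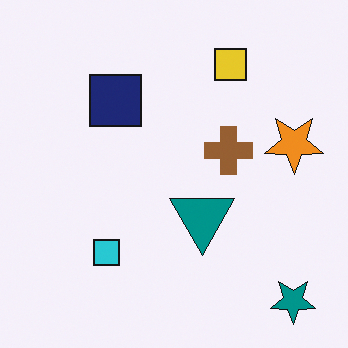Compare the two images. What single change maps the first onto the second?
The second image is the first flipped vertically (top ↔ bottom).

The teal star is in the top-right of the first image and the bottom-right of the second — shapes on opposite sides of the horizontal midline have swapped in a mirror flip.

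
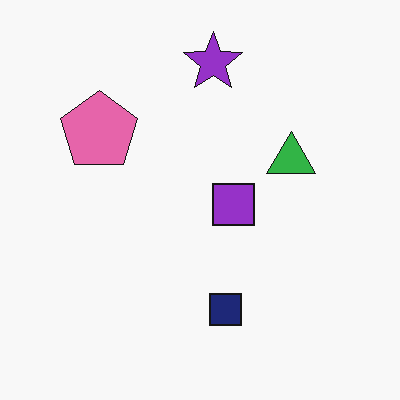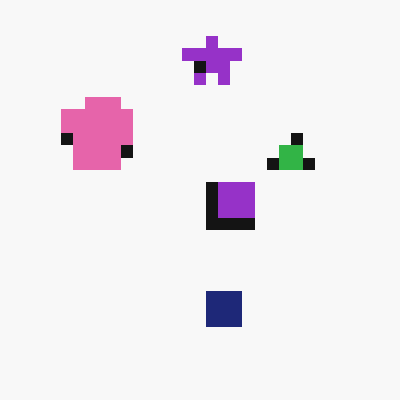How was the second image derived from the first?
This is the original image heavily pixelated into large blocks.

Shapes are reduced to large square blocks; fine edges and outlines are lost — a downscale-then-upscale (mosaic) effect.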